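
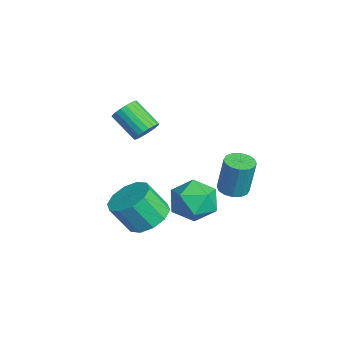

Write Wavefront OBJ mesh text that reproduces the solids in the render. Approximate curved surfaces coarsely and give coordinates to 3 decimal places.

v 0.001 0.797 -3.663
v 0.469 1.264 -3.772
v 0.647 1.489 -2.046
v 0.179 1.023 -1.937
v 0.169 1.438 -3.764
v 0.348 1.663 -2.038
v -0.176 1.44 -3.729
v 0.003 1.666 -2.002
v -0.474 1.27 -3.676
v -0.295 1.495 -1.949
v -0.644 0.974 -3.619
v -0.466 1.199 -1.893
v -0.642 0.63 -3.575
v -0.463 0.855 -1.848
v -0.467 0.331 -3.554
v -0.289 0.556 -1.828
v -0.168 0.157 -3.562
v 0.011 0.382 -1.836
v 0.177 0.154 -3.598
v 0.356 0.38 -1.871
v 0.475 0.325 -3.651
v 0.654 0.55 -1.924
v 0.646 0.621 -3.707
v 0.824 0.846 -1.981
v 0.643 0.965 -3.752
v 0.822 1.19 -2.025
v -2.214 -2.314 -1.239
v -1.71 -2.556 -0.908
v -2.662 -3.309 -0.01
v -3.166 -3.066 -0.341
v -1.762 -2.329 -0.772
v -2.714 -3.082 0.126
v -1.892 -2.098 -0.717
v -2.844 -2.851 0.181
v -2.078 -1.905 -0.752
v -3.03 -2.658 0.146
v -2.287 -1.783 -0.871
v -3.239 -2.535 0.027
v -2.484 -1.752 -1.054
v -3.436 -2.505 -0.156
v -2.634 -1.818 -1.269
v -3.586 -2.571 -0.371
v -2.711 -1.97 -1.479
v -3.663 -2.723 -0.58
v -2.703 -2.182 -1.647
v -3.655 -2.935 -0.749
v -2.61 -2.416 -1.744
v -3.562 -3.169 -0.846
v -2.448 -2.632 -1.755
v -3.4 -3.385 -0.857
v -2.246 -2.794 -1.676
v -3.198 -3.547 -0.778
v -2.039 -2.872 -1.521
v -2.991 -3.625 -0.623
v -1.861 -2.854 -1.318
v -2.814 -3.607 -0.42
v -1.745 -2.742 -1.101
v -2.697 -3.495 -0.203
v 2.092 -3.085 -3.377
v 2.901 -3.59 -3.603
v 2.757 -4.38 -2.348
v 1.948 -3.875 -2.123
v 3.067 -3.106 -3.279
v 2.923 -3.896 -2.024
v 2.86 -2.614 -2.992
v 2.716 -3.404 -1.738
v 2.36 -2.301 -2.853
v 2.216 -3.092 -1.598
v 1.758 -2.289 -2.914
v 1.614 -3.079 -1.659
v 1.283 -2.58 -3.152
v 1.139 -3.37 -1.897
v 1.117 -3.064 -3.476
v 0.973 -3.854 -2.221
v 1.324 -3.556 -3.762
v 1.18 -4.346 -2.508
v 1.824 -3.868 -3.902
v 1.68 -4.659 -2.647
v 2.426 -3.881 -3.841
v 2.282 -4.671 -2.586
v 0.253 -0.325 -4.351
v 1.294 -0.183 -3.978
v 0.086 -1.797 -3.322
v 1.127 -1.655 -2.949
v 0.327 -0.937 -2.656
v 0.43 -0.027 -3.291
v 0.95 -1.953 -4.009
v 1.053 -1.043 -4.644
v 1.725 -1.189 -3.767
v 1.339 -0.561 -2.93
v 0.041 -1.419 -4.37
v -0.345 -0.791 -3.533
f 2 1 5
f 2 5 3
f 3 5 6
f 3 6 4
f 5 1 7
f 5 7 6
f 6 7 8
f 6 8 4
f 7 1 9
f 7 9 8
f 8 9 10
f 8 10 4
f 9 1 11
f 9 11 10
f 10 11 12
f 10 12 4
f 11 1 13
f 11 13 12
f 12 13 14
f 12 14 4
f 13 1 15
f 13 15 14
f 14 15 16
f 14 16 4
f 15 1 17
f 15 17 16
f 16 17 18
f 16 18 4
f 17 1 19
f 17 19 18
f 18 19 20
f 18 20 4
f 19 1 21
f 19 21 20
f 20 21 22
f 20 22 4
f 21 1 23
f 21 23 22
f 22 23 24
f 22 24 4
f 23 1 25
f 23 25 24
f 24 25 26
f 24 26 4
f 25 1 2
f 25 2 26
f 26 2 3
f 26 3 4
f 28 27 31
f 28 31 29
f 29 31 32
f 29 32 30
f 31 27 33
f 31 33 32
f 32 33 34
f 32 34 30
f 33 27 35
f 33 35 34
f 34 35 36
f 34 36 30
f 35 27 37
f 35 37 36
f 36 37 38
f 36 38 30
f 37 27 39
f 37 39 38
f 38 39 40
f 38 40 30
f 39 27 41
f 39 41 40
f 40 41 42
f 40 42 30
f 41 27 43
f 41 43 42
f 42 43 44
f 42 44 30
f 43 27 45
f 43 45 44
f 44 45 46
f 44 46 30
f 45 27 47
f 45 47 46
f 46 47 48
f 46 48 30
f 47 27 49
f 47 49 48
f 48 49 50
f 48 50 30
f 49 27 51
f 49 51 50
f 50 51 52
f 50 52 30
f 51 27 53
f 51 53 52
f 52 53 54
f 52 54 30
f 53 27 55
f 53 55 54
f 54 55 56
f 54 56 30
f 55 27 57
f 55 57 56
f 56 57 58
f 56 58 30
f 57 27 28
f 57 28 58
f 58 28 29
f 58 29 30
f 60 59 63
f 60 63 61
f 61 63 64
f 61 64 62
f 63 59 65
f 63 65 64
f 64 65 66
f 64 66 62
f 65 59 67
f 65 67 66
f 66 67 68
f 66 68 62
f 67 59 69
f 67 69 68
f 68 69 70
f 68 70 62
f 69 59 71
f 69 71 70
f 70 71 72
f 70 72 62
f 71 59 73
f 71 73 72
f 72 73 74
f 72 74 62
f 73 59 75
f 73 75 74
f 74 75 76
f 74 76 62
f 75 59 77
f 75 77 76
f 76 77 78
f 76 78 62
f 77 59 79
f 77 79 78
f 78 79 80
f 78 80 62
f 79 59 60
f 79 60 80
f 80 60 61
f 80 61 62
f 81 92 86
f 81 86 82
f 81 82 88
f 81 88 91
f 81 91 92
f 82 86 90
f 86 92 85
f 92 91 83
f 91 88 87
f 88 82 89
f 84 90 85
f 84 85 83
f 84 83 87
f 84 87 89
f 84 89 90
f 85 90 86
f 83 85 92
f 87 83 91
f 89 87 88
f 90 89 82



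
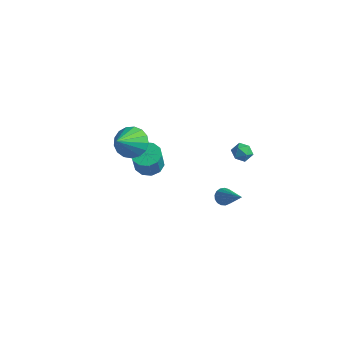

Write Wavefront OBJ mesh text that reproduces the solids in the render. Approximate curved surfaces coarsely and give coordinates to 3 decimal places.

v 2.376 1.081 -1.094
v 2.668 0.863 -1.532
v 4.004 0.519 0.274
v 2.75 1.123 -1.522
v 2.746 1.373 -1.414
v 2.657 1.557 -1.233
v 2.504 1.632 -1.02
v 2.321 1.58 -0.824
v 2.151 1.414 -0.69
v 2.033 1.172 -0.648
v 1.993 0.909 -0.708
v 2.04 0.686 -0.857
v 2.165 0.553 -1.06
v 2.338 0.541 -1.271
v 2.519 0.653 -1.441
v 3.352 0.912 3.755
v 3.833 1.26 3.998
v 3.867 0.04 3.982
v 4.348 0.388 4.225
v 3.782 0.368 4.527
v 3.464 0.907 4.387
v 4.236 0.393 3.593
v 3.918 0.932 3.453
v 4.379 0.939 3.898
v 4.099 0.923 4.475
v 3.601 0.377 3.505
v 3.321 0.361 4.082
v -2.181 -1.316 2.778
v -1.324 -1.597 2.281
v -1.919 -2.824 4.082
v -1.164 -1.277 2.62
v -1.237 -0.965 2.995
v -1.526 -0.734 3.32
v -1.966 -0.636 3.521
v -2.454 -0.694 3.553
v -2.88 -0.895 3.406
v -3.146 -1.192 3.116
v -3.191 -1.517 2.749
v -3.004 -1.797 2.388
v -2.629 -1.966 2.117
v -2.151 -1.987 1.997
v -1.68 -1.853 2.056
v -3.916 2.24 -2.698
v -3.144 2.683 -2.682
v -2.831 2.082 -1.166
v -3.604 1.64 -1.182
v -3.532 3.011 -2.472
v -3.22 2.41 -0.956
v -4.067 3.045 -2.348
v -3.754 2.444 -0.832
v -4.544 2.771 -2.358
v -4.232 2.171 -0.842
v -4.782 2.295 -2.497
v -4.469 1.694 -0.982
v -4.689 1.798 -2.714
v -4.376 1.197 -1.198
v -4.3 1.47 -2.924
v -3.988 0.869 -1.408
v -3.766 1.436 -3.048
v -3.453 0.835 -1.532
v -3.288 1.709 -3.038
v -2.976 1.109 -1.522
v -3.051 2.186 -2.898
v -2.738 1.585 -1.383
f 2 1 4
f 2 4 3
f 4 1 5
f 4 5 3
f 5 1 6
f 5 6 3
f 6 1 7
f 6 7 3
f 7 1 8
f 7 8 3
f 8 1 9
f 8 9 3
f 9 1 10
f 9 10 3
f 10 1 11
f 10 11 3
f 11 1 12
f 11 12 3
f 12 1 13
f 12 13 3
f 13 1 14
f 13 14 3
f 14 1 15
f 14 15 3
f 15 1 2
f 15 2 3
f 16 27 21
f 16 21 17
f 16 17 23
f 16 23 26
f 16 26 27
f 17 21 25
f 21 27 20
f 27 26 18
f 26 23 22
f 23 17 24
f 19 25 20
f 19 20 18
f 19 18 22
f 19 22 24
f 19 24 25
f 20 25 21
f 18 20 27
f 22 18 26
f 24 22 23
f 25 24 17
f 29 28 31
f 29 31 30
f 31 28 32
f 31 32 30
f 32 28 33
f 32 33 30
f 33 28 34
f 33 34 30
f 34 28 35
f 34 35 30
f 35 28 36
f 35 36 30
f 36 28 37
f 36 37 30
f 37 28 38
f 37 38 30
f 38 28 39
f 38 39 30
f 39 28 40
f 39 40 30
f 40 28 41
f 40 41 30
f 41 28 42
f 41 42 30
f 42 28 29
f 42 29 30
f 44 43 47
f 44 47 45
f 45 47 48
f 45 48 46
f 47 43 49
f 47 49 48
f 48 49 50
f 48 50 46
f 49 43 51
f 49 51 50
f 50 51 52
f 50 52 46
f 51 43 53
f 51 53 52
f 52 53 54
f 52 54 46
f 53 43 55
f 53 55 54
f 54 55 56
f 54 56 46
f 55 43 57
f 55 57 56
f 56 57 58
f 56 58 46
f 57 43 59
f 57 59 58
f 58 59 60
f 58 60 46
f 59 43 61
f 59 61 60
f 60 61 62
f 60 62 46
f 61 43 63
f 61 63 62
f 62 63 64
f 62 64 46
f 63 43 44
f 63 44 64
f 64 44 45
f 64 45 46



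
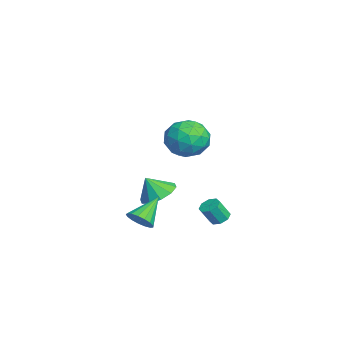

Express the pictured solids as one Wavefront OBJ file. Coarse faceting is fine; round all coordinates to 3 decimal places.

v 2.816 1.361 2.396
v 3.819 0.82 2.734
v 1.841 0.4 3.746
v 2.844 -0.141 4.084
v 2.699 1.021 4.284
v 3.302 1.615 3.45
v 2.358 -0.395 3.03
v 2.961 0.199 2.196
v 3.535 -0.265 3.126
v 3.746 0.61 3.902
v 1.914 0.61 2.578
v 2.125 1.485 3.354
v 3.403 1.175 2.447
v 2.257 0.045 4.033
v 2.172 0.728 4.151
v 2.761 0.41 4.35
v 3.099 1.642 2.867
v 3.688 1.324 3.066
v 3.03 1.443 3.977
v 1.972 -0.104 3.414
v 2.561 -0.422 3.613
v 2.899 0.81 2.13
v 3.488 0.492 2.329
v 2.63 -0.223 2.503
v 3.826 0.219 2.876
v 3.253 -0.346 3.669
v 2.967 -0.495 3.05
v 3.322 -0.146 2.559
v 3.949 0.733 3.332
v 3.376 0.169 4.125
v 3.292 0.852 4.243
v 3.646 1.201 3.752
v 3.783 0.095 3.562
v 2.284 1.051 2.355
v 1.711 0.487 3.148
v 2.014 0.019 2.728
v 2.368 0.368 2.237
v 2.407 1.566 2.811
v 1.834 1.001 3.604
v 2.338 1.366 3.921
v 2.693 1.715 3.43
v 1.877 1.125 2.918
v 2.625 2.218 -2.258
v 2.968 1.85 -2.526
v 3.139 1.314 -1.57
v 2.795 1.682 -1.302
v 3.183 2.196 -2.37
v 3.354 1.66 -1.414
v 3.071 2.555 -2.149
v 3.242 2.019 -1.192
v 2.698 2.717 -1.992
v 2.868 2.18 -1.035
v 2.281 2.586 -1.99
v 2.452 2.05 -1.034
v 2.066 2.24 -2.146
v 2.237 1.704 -1.19
v 2.178 1.881 -2.368
v 2.349 1.345 -1.411
v 2.552 1.72 -2.525
v 2.722 1.183 -1.568
v -1.732 -0.485 -2.711
v -0.933 0.11 -2.319
v -1.788 -1.135 -1.609
v -1.503 0.41 -2.17
v -2.161 0.369 -2.229
v -2.654 0.001 -2.471
v -2.796 -0.552 -2.805
v -2.53 -1.08 -3.102
v -1.96 -1.38 -3.251
v -1.303 -1.338 -3.193
v -0.809 -0.971 -2.95
v -0.668 -0.418 -2.617
v 0.988 -1.564 -3.186
v 1.262 -1.965 -2.563
v -0.048 -0.576 -2.094
v 1.503 -1.675 -2.597
v 1.625 -1.36 -2.766
v 1.602 -1.091 -3.031
v 1.437 -0.931 -3.332
v 1.17 -0.915 -3.599
v 0.861 -1.048 -3.772
v 0.581 -1.3 -3.81
v 0.394 -1.611 -3.706
v 0.343 -1.912 -3.482
v 0.44 -2.133 -3.191
v 0.662 -2.223 -2.899
v 0.959 -2.163 -2.672
f 1 38 17
f 38 12 41
f 17 41 6
f 38 41 17
f 1 17 13
f 17 6 18
f 13 18 2
f 17 18 13
f 1 13 22
f 13 2 23
f 22 23 8
f 13 23 22
f 1 22 34
f 22 8 37
f 34 37 11
f 22 37 34
f 1 34 38
f 34 11 42
f 38 42 12
f 34 42 38
f 2 18 29
f 18 6 32
f 29 32 10
f 18 32 29
f 6 41 19
f 41 12 40
f 19 40 5
f 41 40 19
f 12 42 39
f 42 11 35
f 39 35 3
f 42 35 39
f 11 37 36
f 37 8 24
f 36 24 7
f 37 24 36
f 8 23 28
f 23 2 25
f 28 25 9
f 23 25 28
f 4 30 16
f 30 10 31
f 16 31 5
f 30 31 16
f 4 16 14
f 16 5 15
f 14 15 3
f 16 15 14
f 4 14 21
f 14 3 20
f 21 20 7
f 14 20 21
f 4 21 26
f 21 7 27
f 26 27 9
f 21 27 26
f 4 26 30
f 26 9 33
f 30 33 10
f 26 33 30
f 5 31 19
f 31 10 32
f 19 32 6
f 31 32 19
f 3 15 39
f 15 5 40
f 39 40 12
f 15 40 39
f 7 20 36
f 20 3 35
f 36 35 11
f 20 35 36
f 9 27 28
f 27 7 24
f 28 24 8
f 27 24 28
f 10 33 29
f 33 9 25
f 29 25 2
f 33 25 29
f 44 43 47
f 44 47 45
f 45 47 48
f 45 48 46
f 47 43 49
f 47 49 48
f 48 49 50
f 48 50 46
f 49 43 51
f 49 51 50
f 50 51 52
f 50 52 46
f 51 43 53
f 51 53 52
f 52 53 54
f 52 54 46
f 53 43 55
f 53 55 54
f 54 55 56
f 54 56 46
f 55 43 57
f 55 57 56
f 56 57 58
f 56 58 46
f 57 43 59
f 57 59 58
f 58 59 60
f 58 60 46
f 59 43 44
f 59 44 60
f 60 44 45
f 60 45 46
f 62 61 64
f 62 64 63
f 64 61 65
f 64 65 63
f 65 61 66
f 65 66 63
f 66 61 67
f 66 67 63
f 67 61 68
f 67 68 63
f 68 61 69
f 68 69 63
f 69 61 70
f 69 70 63
f 70 61 71
f 70 71 63
f 71 61 72
f 71 72 63
f 72 61 62
f 72 62 63
f 74 73 76
f 74 76 75
f 76 73 77
f 76 77 75
f 77 73 78
f 77 78 75
f 78 73 79
f 78 79 75
f 79 73 80
f 79 80 75
f 80 73 81
f 80 81 75
f 81 73 82
f 81 82 75
f 82 73 83
f 82 83 75
f 83 73 84
f 83 84 75
f 84 73 85
f 84 85 75
f 85 73 86
f 85 86 75
f 86 73 87
f 86 87 75
f 87 73 74
f 87 74 75



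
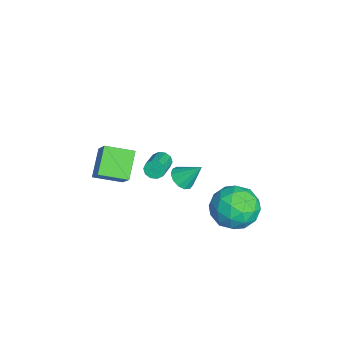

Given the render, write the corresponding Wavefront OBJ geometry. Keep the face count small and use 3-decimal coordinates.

v -2.122 -0.622 -1.838
v -1.509 -0.55 -2.041
v -1.898 0.222 -0.862
v -1.706 -0.296 -2.216
v -2.035 -0.145 -2.271
v -2.392 -0.146 -2.188
v -2.663 -0.298 -1.994
v -2.763 -0.553 -1.751
v -2.658 -0.83 -1.535
v -2.384 -1.041 -1.416
v -2.027 -1.119 -1.43
v -1.699 -1.04 -1.574
v -1.506 -0.827 -1.802
v 0.284 -4.552 0.792
v -0.805 -4.243 1.699
v 0.365 -3.269 0.452
v -0.723 -2.959 1.359
v 1.363 -4.301 2.001
v 0.275 -3.991 2.908
v 1.445 -3.017 1.661
v 0.356 -2.708 2.568
v -4.456 -1.427 -2.795
v -4.22 -1.312 -3.233
v -2.948 -1.678 -2.642
v -3.184 -1.793 -2.205
v -4.228 -1.052 -3.055
v -2.955 -1.418 -2.464
v -4.323 -0.935 -2.778
v -3.05 -1.301 -2.187
v -4.469 -1.006 -2.508
v -3.196 -1.372 -1.917
v -4.61 -1.238 -2.347
v -3.337 -1.604 -1.757
v -4.692 -1.542 -2.358
v -3.42 -1.908 -1.767
v -4.685 -1.802 -2.536
v -3.412 -2.168 -1.945
v -4.59 -1.919 -2.813
v -3.317 -2.285 -2.222
v -4.444 -1.848 -3.083
v -3.171 -2.214 -2.492
v -4.303 -1.616 -3.243
v -3.03 -1.982 -2.653
v -1.734 2.346 -2.702
v -1.11 2.274 -3.735
v -0.61 0.946 -1.925
v 0.014 0.874 -2.958
v 0.108 1.858 -2.262
v -0.586 2.724 -2.742
v -1.134 0.496 -2.918
v -1.828 1.362 -3.398
v -0.739 1.131 -3.868
v 0.029 1.972 -3.463
v -1.749 1.248 -2.197
v -0.981 2.089 -1.792
v -1.521 2.433 -3.287
v -0.199 0.787 -2.373
v -0.144 1.366 -1.964
v 0.223 1.323 -2.571
v -1.213 2.697 -2.703
v -0.846 2.655 -3.311
v -0.13 2.41 -2.444
v -0.874 0.565 -2.349
v -0.507 0.523 -2.957
v -1.943 1.897 -3.089
v -1.576 1.854 -3.696
v -1.59 0.81 -3.216
v -0.935 1.719 -3.972
v -0.275 0.896 -3.515
v -0.949 0.674 -3.492
v -1.358 1.182 -3.774
v -0.484 2.213 -3.734
v 0.177 1.39 -3.277
v 0.232 1.969 -2.868
v -0.177 2.478 -3.15
v -0.266 1.541 -3.812
v -1.897 1.83 -2.383
v -1.236 1.007 -1.926
v -1.543 0.742 -2.51
v -1.952 1.251 -2.792
v -1.445 2.324 -2.145
v -0.785 1.501 -1.688
v -0.362 2.038 -1.886
v -0.771 2.546 -2.168
v -1.454 1.679 -1.848
f 2 1 4
f 2 4 3
f 4 1 5
f 4 5 3
f 5 1 6
f 5 6 3
f 6 1 7
f 6 7 3
f 7 1 8
f 7 8 3
f 8 1 9
f 8 9 3
f 9 1 10
f 9 10 3
f 10 1 11
f 10 11 3
f 11 1 12
f 11 12 3
f 12 1 13
f 12 13 3
f 13 1 2
f 13 2 3
f 15 17 14
f 18 15 14
f 14 17 16
f 16 18 14
f 15 21 17
f 19 15 18
f 19 21 15
f 17 21 16
f 20 18 16
f 16 21 20
f 20 19 18
f 21 19 20
f 23 22 26
f 23 26 24
f 24 26 27
f 24 27 25
f 26 22 28
f 26 28 27
f 27 28 29
f 27 29 25
f 28 22 30
f 28 30 29
f 29 30 31
f 29 31 25
f 30 22 32
f 30 32 31
f 31 32 33
f 31 33 25
f 32 22 34
f 32 34 33
f 33 34 35
f 33 35 25
f 34 22 36
f 34 36 35
f 35 36 37
f 35 37 25
f 36 22 38
f 36 38 37
f 37 38 39
f 37 39 25
f 38 22 40
f 38 40 39
f 39 40 41
f 39 41 25
f 40 22 42
f 40 42 41
f 41 42 43
f 41 43 25
f 42 22 23
f 42 23 43
f 43 23 24
f 43 24 25
f 44 81 60
f 81 55 84
f 60 84 49
f 81 84 60
f 44 60 56
f 60 49 61
f 56 61 45
f 60 61 56
f 44 56 65
f 56 45 66
f 65 66 51
f 56 66 65
f 44 65 77
f 65 51 80
f 77 80 54
f 65 80 77
f 44 77 81
f 77 54 85
f 81 85 55
f 77 85 81
f 45 61 72
f 61 49 75
f 72 75 53
f 61 75 72
f 49 84 62
f 84 55 83
f 62 83 48
f 84 83 62
f 55 85 82
f 85 54 78
f 82 78 46
f 85 78 82
f 54 80 79
f 80 51 67
f 79 67 50
f 80 67 79
f 51 66 71
f 66 45 68
f 71 68 52
f 66 68 71
f 47 73 59
f 73 53 74
f 59 74 48
f 73 74 59
f 47 59 57
f 59 48 58
f 57 58 46
f 59 58 57
f 47 57 64
f 57 46 63
f 64 63 50
f 57 63 64
f 47 64 69
f 64 50 70
f 69 70 52
f 64 70 69
f 47 69 73
f 69 52 76
f 73 76 53
f 69 76 73
f 48 74 62
f 74 53 75
f 62 75 49
f 74 75 62
f 46 58 82
f 58 48 83
f 82 83 55
f 58 83 82
f 50 63 79
f 63 46 78
f 79 78 54
f 63 78 79
f 52 70 71
f 70 50 67
f 71 67 51
f 70 67 71
f 53 76 72
f 76 52 68
f 72 68 45
f 76 68 72



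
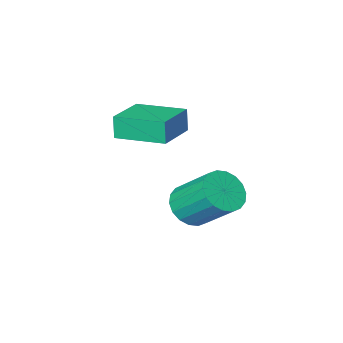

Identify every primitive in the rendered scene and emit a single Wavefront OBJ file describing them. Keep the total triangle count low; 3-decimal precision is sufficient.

v 0.595 1.715 -0.948
v 1.256 1.342 -0.329
v 0.747 2.792 1.088
v 0.085 3.165 0.468
v 1.487 1.639 -0.55
v 0.978 3.089 0.867
v 1.541 1.952 -0.85
v 1.031 3.401 0.567
v 1.407 2.217 -1.17
v 0.898 3.666 0.247
v 1.113 2.383 -1.445
v 0.603 3.832 -0.028
v 0.715 2.416 -1.622
v 0.206 3.866 -0.205
v 0.294 2.311 -1.666
v -0.215 3.761 -0.249
v -0.067 2.088 -1.568
v -0.576 3.538 -0.151
v -0.298 1.791 -1.347
v -0.807 3.241 0.07
v -0.351 1.479 -1.047
v -0.861 2.928 0.37
v -0.218 1.214 -0.727
v -0.727 2.663 0.69
v 0.077 1.048 -0.452
v -0.433 2.497 0.965
v 0.474 1.014 -0.275
v -0.035 2.464 1.142
v 0.895 1.119 -0.231
v 0.386 2.569 1.186
v 0.561 -2.152 1.458
v 0.492 -2.323 2.492
v -0.591 -0.385 1.674
v -0.66 -0.557 2.708
v 2.16 -1.143 1.732
v 2.091 -1.315 2.766
v 1.008 0.623 1.948
v 0.939 0.452 2.982
f 2 1 5
f 2 5 3
f 3 5 6
f 3 6 4
f 5 1 7
f 5 7 6
f 6 7 8
f 6 8 4
f 7 1 9
f 7 9 8
f 8 9 10
f 8 10 4
f 9 1 11
f 9 11 10
f 10 11 12
f 10 12 4
f 11 1 13
f 11 13 12
f 12 13 14
f 12 14 4
f 13 1 15
f 13 15 14
f 14 15 16
f 14 16 4
f 15 1 17
f 15 17 16
f 16 17 18
f 16 18 4
f 17 1 19
f 17 19 18
f 18 19 20
f 18 20 4
f 19 1 21
f 19 21 20
f 20 21 22
f 20 22 4
f 21 1 23
f 21 23 22
f 22 23 24
f 22 24 4
f 23 1 25
f 23 25 24
f 24 25 26
f 24 26 4
f 25 1 27
f 25 27 26
f 26 27 28
f 26 28 4
f 27 1 29
f 27 29 28
f 28 29 30
f 28 30 4
f 29 1 2
f 29 2 30
f 30 2 3
f 30 3 4
f 32 34 31
f 35 32 31
f 31 34 33
f 33 35 31
f 32 38 34
f 36 32 35
f 36 38 32
f 34 38 33
f 37 35 33
f 33 38 37
f 37 36 35
f 38 36 37



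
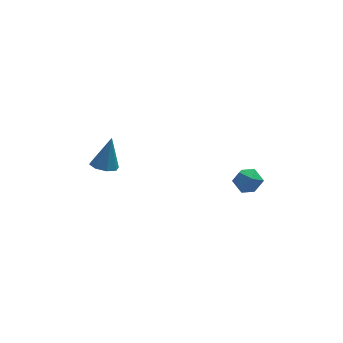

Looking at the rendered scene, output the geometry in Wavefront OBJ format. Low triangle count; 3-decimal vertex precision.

v 1.029 -2.805 2.531
v 1.568 -2.59 2.131
v 1.732 -3.49 3.109
v 2.271 -3.275 2.709
v 1.974 -2.831 3.168
v 1.539 -2.407 2.811
v 1.761 -3.673 2.429
v 1.326 -3.249 2.072
v 2.02 -3.126 2.068
v 2.151 -2.606 2.525
v 1.149 -3.474 2.715
v 1.28 -2.954 3.172
v -4.119 -1.245 3.221
v -3.505 -1.305 3.049
v -3.681 -0.835 4.639
v -3.678 -0.853 2.972
v -4.109 -0.631 3.04
v -4.546 -0.768 3.215
v -4.732 -1.185 3.393
v -4.56 -1.636 3.47
v -4.129 -1.859 3.401
v -3.692 -1.722 3.227
f 1 12 6
f 1 6 2
f 1 2 8
f 1 8 11
f 1 11 12
f 2 6 10
f 6 12 5
f 12 11 3
f 11 8 7
f 8 2 9
f 4 10 5
f 4 5 3
f 4 3 7
f 4 7 9
f 4 9 10
f 5 10 6
f 3 5 12
f 7 3 11
f 9 7 8
f 10 9 2
f 14 13 16
f 14 16 15
f 16 13 17
f 16 17 15
f 17 13 18
f 17 18 15
f 18 13 19
f 18 19 15
f 19 13 20
f 19 20 15
f 20 13 21
f 20 21 15
f 21 13 22
f 21 22 15
f 22 13 14
f 22 14 15



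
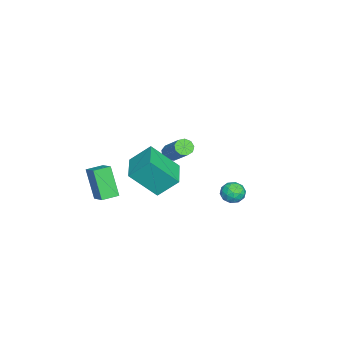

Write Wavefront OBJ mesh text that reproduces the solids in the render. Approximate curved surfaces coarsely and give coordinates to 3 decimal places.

v 0.3 -3.156 -0.882
v 0.118 -2.076 0.172
v -0.086 -1.754 -2.384
v -0.268 -0.675 -1.33
v 1.988 -2.785 -0.97
v 1.806 -1.706 0.084
v 1.602 -1.384 -2.472
v 1.42 -0.304 -1.418
v -4.548 -2.112 -3.199
v -4.107 -2.214 -3.529
v -2.872 -1.21 -2.19
v -3.312 -1.108 -1.861
v -4.27 -1.882 -3.628
v -3.035 -0.878 -2.289
v -4.563 -1.657 -3.526
v -3.328 -0.653 -2.187
v -4.849 -1.645 -3.271
v -3.614 -0.641 -1.932
v -4.994 -1.852 -2.983
v -3.759 -0.848 -1.644
v -4.93 -2.18 -2.796
v -3.695 -1.176 -1.457
v -4.687 -2.476 -2.798
v -3.452 -1.472 -1.459
v -4.379 -2.602 -2.987
v -3.144 -1.598 -1.648
v -4.15 -2.499 -3.276
v -2.915 -1.495 -1.937
v 2.878 -4.325 -2.302
v 2.282 -4.903 -0.615
v 2.263 -3.601 -2.271
v 1.667 -4.179 -0.585
v 3.613 -3.721 -1.835
v 3.017 -4.299 -0.149
v 2.998 -2.997 -1.805
v 2.402 -3.575 -0.118
v 0.942 2.753 -2.578
v 1.579 2.561 -2.38
v 0.501 2.179 -1.72
v 1.138 1.987 -1.522
v 0.94 2.649 -1.46
v 1.213 3.004 -1.99
v 0.867 1.736 -2.11
v 1.14 2.091 -2.64
v 1.532 1.932 -2.09
v 1.578 2.497 -1.689
v 0.502 2.243 -2.411
v 0.548 2.808 -2.01
v 1.299 2.708 -2.554
v 0.781 2.032 -1.546
v 0.665 2.422 -1.51
v 1.039 2.309 -1.393
v 1.084 2.968 -2.326
v 1.458 2.855 -2.209
v 1.083 2.907 -1.668
v 0.622 1.885 -1.891
v 0.996 1.772 -1.774
v 1.041 2.431 -2.707
v 1.415 2.318 -2.59
v 0.997 1.833 -2.432
v 1.646 2.225 -2.267
v 1.387 1.887 -1.763
v 1.228 1.74 -2.109
v 1.388 1.949 -2.42
v 1.673 2.557 -2.032
v 1.414 2.219 -1.527
v 1.297 2.609 -1.491
v 1.458 2.817 -1.803
v 1.645 2.187 -1.861
v 0.666 2.521 -2.573
v 0.407 2.183 -2.068
v 0.622 1.923 -2.297
v 0.783 2.131 -2.609
v 0.693 2.853 -2.337
v 0.434 2.515 -1.833
v 0.692 2.791 -1.68
v 0.852 3 -1.991
v 0.435 2.553 -2.239
f 2 4 1
f 5 2 1
f 1 4 3
f 3 5 1
f 2 8 4
f 6 2 5
f 6 8 2
f 4 8 3
f 7 5 3
f 3 8 7
f 7 6 5
f 8 6 7
f 10 9 13
f 10 13 11
f 11 13 14
f 11 14 12
f 13 9 15
f 13 15 14
f 14 15 16
f 14 16 12
f 15 9 17
f 15 17 16
f 16 17 18
f 16 18 12
f 17 9 19
f 17 19 18
f 18 19 20
f 18 20 12
f 19 9 21
f 19 21 20
f 20 21 22
f 20 22 12
f 21 9 23
f 21 23 22
f 22 23 24
f 22 24 12
f 23 9 25
f 23 25 24
f 24 25 26
f 24 26 12
f 25 9 27
f 25 27 26
f 26 27 28
f 26 28 12
f 27 9 10
f 27 10 28
f 28 10 11
f 28 11 12
f 30 32 29
f 33 30 29
f 29 32 31
f 31 33 29
f 30 36 32
f 34 30 33
f 34 36 30
f 32 36 31
f 35 33 31
f 31 36 35
f 35 34 33
f 36 34 35
f 37 74 53
f 74 48 77
f 53 77 42
f 74 77 53
f 37 53 49
f 53 42 54
f 49 54 38
f 53 54 49
f 37 49 58
f 49 38 59
f 58 59 44
f 49 59 58
f 37 58 70
f 58 44 73
f 70 73 47
f 58 73 70
f 37 70 74
f 70 47 78
f 74 78 48
f 70 78 74
f 38 54 65
f 54 42 68
f 65 68 46
f 54 68 65
f 42 77 55
f 77 48 76
f 55 76 41
f 77 76 55
f 48 78 75
f 78 47 71
f 75 71 39
f 78 71 75
f 47 73 72
f 73 44 60
f 72 60 43
f 73 60 72
f 44 59 64
f 59 38 61
f 64 61 45
f 59 61 64
f 40 66 52
f 66 46 67
f 52 67 41
f 66 67 52
f 40 52 50
f 52 41 51
f 50 51 39
f 52 51 50
f 40 50 57
f 50 39 56
f 57 56 43
f 50 56 57
f 40 57 62
f 57 43 63
f 62 63 45
f 57 63 62
f 40 62 66
f 62 45 69
f 66 69 46
f 62 69 66
f 41 67 55
f 67 46 68
f 55 68 42
f 67 68 55
f 39 51 75
f 51 41 76
f 75 76 48
f 51 76 75
f 43 56 72
f 56 39 71
f 72 71 47
f 56 71 72
f 45 63 64
f 63 43 60
f 64 60 44
f 63 60 64
f 46 69 65
f 69 45 61
f 65 61 38
f 69 61 65



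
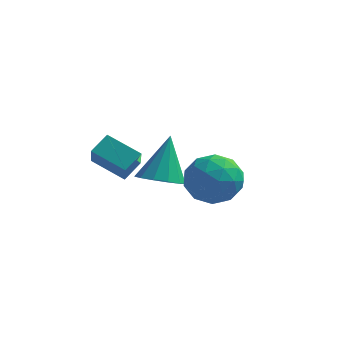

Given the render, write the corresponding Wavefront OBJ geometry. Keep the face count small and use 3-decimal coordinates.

v -0.065 -0.267 1.206
v 0.454 -0.771 2.148
v -1.794 -0.689 1.932
v -1.275 -1.193 2.874
v -1.218 -0.016 2.724
v -0.149 0.245 2.275
v -1.191 -1.705 1.805
v -0.122 -1.444 1.356
v -0.242 -1.66 2.519
v -0.259 -0.616 3.086
v -1.081 -0.844 0.994
v -1.098 0.2 1.561
v 0.346 -0.482 1.613
v -1.686 -0.978 2.467
v -1.653 -0.286 2.378
v -1.348 -0.583 2.932
v -0.008 0.115 1.688
v 0.297 -0.181 2.242
v -0.686 0.263 2.58
v -1.637 -1.279 1.838
v -1.332 -1.575 2.392
v 0.008 -0.877 1.148
v 0.313 -1.174 1.702
v -0.654 -1.723 1.5
v 0.242 -1.3 2.385
v -0.774 -1.549 2.812
v -0.724 -1.85 2.183
v -0.096 -1.696 1.92
v 0.233 -0.687 2.719
v -0.784 -0.935 3.145
v -0.75 -0.244 3.057
v -0.122 -0.09 2.793
v -0.176 -1.21 2.936
v -0.556 -0.525 0.935
v -1.573 -0.773 1.361
v -1.218 -1.37 1.287
v -0.59 -1.216 1.023
v -0.566 0.089 1.268
v -1.582 -0.16 1.695
v -1.244 0.236 2.16
v -0.616 0.39 1.897
v -1.164 -0.25 1.144
v -3.368 1.516 0.312
v -2.38 1.614 0.197
v -3.252 2.564 2.208
v -2.613 2.069 -0.04
v -3.086 2.349 -0.165
v -3.649 2.364 -0.139
v -4.122 2.11 0.03
v -4.356 1.667 0.289
v -4.277 1.177 0.555
v -3.909 0.794 0.743
v -3.369 0.641 0.795
v -2.829 0.765 0.693
v -2.46 1.128 0.47
v -4.442 -3.312 4.295
v -4.071 -2.603 4.807
v -4.758 -2.416 3.281
v -4.387 -1.706 3.793
v -3.113 -3.554 3.667
v -2.742 -2.844 4.179
v -3.429 -2.657 2.653
v -3.058 -1.948 3.165
f 1 38 17
f 38 12 41
f 17 41 6
f 38 41 17
f 1 17 13
f 17 6 18
f 13 18 2
f 17 18 13
f 1 13 22
f 13 2 23
f 22 23 8
f 13 23 22
f 1 22 34
f 22 8 37
f 34 37 11
f 22 37 34
f 1 34 38
f 34 11 42
f 38 42 12
f 34 42 38
f 2 18 29
f 18 6 32
f 29 32 10
f 18 32 29
f 6 41 19
f 41 12 40
f 19 40 5
f 41 40 19
f 12 42 39
f 42 11 35
f 39 35 3
f 42 35 39
f 11 37 36
f 37 8 24
f 36 24 7
f 37 24 36
f 8 23 28
f 23 2 25
f 28 25 9
f 23 25 28
f 4 30 16
f 30 10 31
f 16 31 5
f 30 31 16
f 4 16 14
f 16 5 15
f 14 15 3
f 16 15 14
f 4 14 21
f 14 3 20
f 21 20 7
f 14 20 21
f 4 21 26
f 21 7 27
f 26 27 9
f 21 27 26
f 4 26 30
f 26 9 33
f 30 33 10
f 26 33 30
f 5 31 19
f 31 10 32
f 19 32 6
f 31 32 19
f 3 15 39
f 15 5 40
f 39 40 12
f 15 40 39
f 7 20 36
f 20 3 35
f 36 35 11
f 20 35 36
f 9 27 28
f 27 7 24
f 28 24 8
f 27 24 28
f 10 33 29
f 33 9 25
f 29 25 2
f 33 25 29
f 44 43 46
f 44 46 45
f 46 43 47
f 46 47 45
f 47 43 48
f 47 48 45
f 48 43 49
f 48 49 45
f 49 43 50
f 49 50 45
f 50 43 51
f 50 51 45
f 51 43 52
f 51 52 45
f 52 43 53
f 52 53 45
f 53 43 54
f 53 54 45
f 54 43 55
f 54 55 45
f 55 43 44
f 55 44 45
f 57 59 56
f 60 57 56
f 56 59 58
f 58 60 56
f 57 63 59
f 61 57 60
f 61 63 57
f 59 63 58
f 62 60 58
f 58 63 62
f 62 61 60
f 63 61 62



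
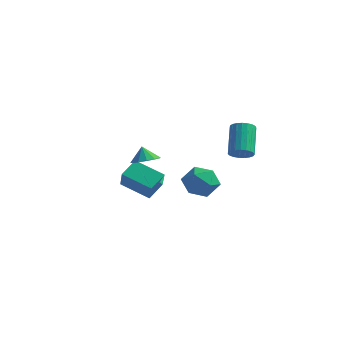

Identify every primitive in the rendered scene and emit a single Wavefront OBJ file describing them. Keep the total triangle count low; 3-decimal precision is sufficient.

v 2.449 -0.159 -2.109
v 3.422 -0.309 -1.462
v 1.558 -1.491 -1.078
v 2.531 -1.641 -0.431
v 1.915 -0.641 -0.344
v 2.465 0.182 -0.982
v 2.515 -1.982 -1.558
v 3.065 -1.159 -2.196
v 3.462 -1.436 -1.122
v 3.092 -0.607 -0.372
v 1.888 -1.193 -2.168
v 1.518 -0.364 -1.418
v -4.33 1.258 -3.116
v -4.205 2.467 -2.401
v -5.032 2.1 -4.416
v -4.907 3.309 -3.701
v -2.453 1.551 -3.939
v -2.328 2.76 -3.224
v -3.155 2.393 -5.239
v -3.03 3.602 -4.524
v -2.851 1.568 -1.738
v -2.273 2.262 -1.631
v -3.229 1.732 -0.762
v -2.701 2.461 -1.83
v -3.178 2.376 -2
v -3.55 2.035 -2.087
v -3.701 1.545 -2.063
v -3.582 1.063 -1.936
v -3.231 0.741 -1.746
v -2.759 0.682 -1.554
v -2.317 0.904 -1.42
v -2.044 1.337 -1.387
v -2.028 1.843 -1.466
v 3.82 1.191 0.453
v 4.282 1.72 0.192
v 3.583 3.059 1.665
v 3.12 2.529 1.927
v 4.024 1.771 0.024
v 3.325 3.109 1.497
v 3.731 1.721 -0.07
v 3.032 3.059 1.404
v 3.453 1.579 -0.073
v 2.754 2.917 1.4
v 3.239 1.371 0.014
v 2.539 2.709 1.488
v 3.125 1.131 0.178
v 2.425 2.469 1.652
v 3.131 0.901 0.389
v 2.431 2.24 1.863
v 3.256 0.722 0.611
v 2.557 2.06 2.085
v 3.479 0.624 0.806
v 2.779 1.962 2.28
v 3.761 0.624 0.94
v 3.061 1.962 2.414
v 4.052 0.721 0.99
v 3.353 2.06 2.464
v 4.304 0.901 0.947
v 3.605 2.239 2.42
v 4.472 1.13 0.818
v 3.773 2.468 2.292
v 4.527 1.37 0.627
v 3.828 2.708 2.1
v 4.46 1.579 0.405
v 3.761 2.917 1.879
f 1 12 6
f 1 6 2
f 1 2 8
f 1 8 11
f 1 11 12
f 2 6 10
f 6 12 5
f 12 11 3
f 11 8 7
f 8 2 9
f 4 10 5
f 4 5 3
f 4 3 7
f 4 7 9
f 4 9 10
f 5 10 6
f 3 5 12
f 7 3 11
f 9 7 8
f 10 9 2
f 14 16 13
f 17 14 13
f 13 16 15
f 15 17 13
f 14 20 16
f 18 14 17
f 18 20 14
f 16 20 15
f 19 17 15
f 15 20 19
f 19 18 17
f 20 18 19
f 22 21 24
f 22 24 23
f 24 21 25
f 24 25 23
f 25 21 26
f 25 26 23
f 26 21 27
f 26 27 23
f 27 21 28
f 27 28 23
f 28 21 29
f 28 29 23
f 29 21 30
f 29 30 23
f 30 21 31
f 30 31 23
f 31 21 32
f 31 32 23
f 32 21 33
f 32 33 23
f 33 21 22
f 33 22 23
f 35 34 38
f 35 38 36
f 36 38 39
f 36 39 37
f 38 34 40
f 38 40 39
f 39 40 41
f 39 41 37
f 40 34 42
f 40 42 41
f 41 42 43
f 41 43 37
f 42 34 44
f 42 44 43
f 43 44 45
f 43 45 37
f 44 34 46
f 44 46 45
f 45 46 47
f 45 47 37
f 46 34 48
f 46 48 47
f 47 48 49
f 47 49 37
f 48 34 50
f 48 50 49
f 49 50 51
f 49 51 37
f 50 34 52
f 50 52 51
f 51 52 53
f 51 53 37
f 52 34 54
f 52 54 53
f 53 54 55
f 53 55 37
f 54 34 56
f 54 56 55
f 55 56 57
f 55 57 37
f 56 34 58
f 56 58 57
f 57 58 59
f 57 59 37
f 58 34 60
f 58 60 59
f 59 60 61
f 59 61 37
f 60 34 62
f 60 62 61
f 61 62 63
f 61 63 37
f 62 34 64
f 62 64 63
f 63 64 65
f 63 65 37
f 64 34 35
f 64 35 65
f 65 35 36
f 65 36 37



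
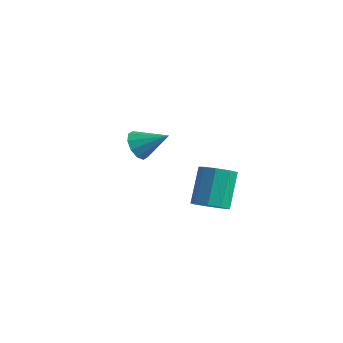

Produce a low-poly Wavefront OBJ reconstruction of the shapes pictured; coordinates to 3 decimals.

v -4.339 -1.508 0.062
v -3.831 -1.731 -0.528
v -3.121 -0.892 0.878
v -3.995 -1.27 -0.631
v -4.29 -0.899 -0.47
v -4.604 -0.761 -0.105
v -4.817 -0.908 0.323
v -4.847 -1.284 0.652
v -4.683 -1.745 0.756
v -4.388 -2.116 0.595
v -4.074 -2.255 0.23
v -3.862 -2.108 -0.199
v 1.333 -3.431 -0.401
v 2.103 -3.151 -0.362
v 1.657 -2.13 1.139
v 0.887 -2.409 1.101
v 1.792 -2.813 -0.684
v 1.346 -1.792 0.817
v 1.266 -2.764 -0.874
v 0.821 -1.743 0.628
v 0.772 -3.027 -0.842
v 0.326 -2.005 0.66
v 0.54 -3.479 -0.604
v 0.094 -2.457 0.898
v 0.679 -3.908 -0.27
v 0.233 -2.886 1.231
v 1.124 -4.114 0.002
v 0.678 -3.092 1.503
v 1.667 -4 0.086
v 1.221 -2.979 1.587
v 2.053 -3.62 -0.058
v 1.608 -2.599 1.443
f 2 1 4
f 2 4 3
f 4 1 5
f 4 5 3
f 5 1 6
f 5 6 3
f 6 1 7
f 6 7 3
f 7 1 8
f 7 8 3
f 8 1 9
f 8 9 3
f 9 1 10
f 9 10 3
f 10 1 11
f 10 11 3
f 11 1 12
f 11 12 3
f 12 1 2
f 12 2 3
f 14 13 17
f 14 17 15
f 15 17 18
f 15 18 16
f 17 13 19
f 17 19 18
f 18 19 20
f 18 20 16
f 19 13 21
f 19 21 20
f 20 21 22
f 20 22 16
f 21 13 23
f 21 23 22
f 22 23 24
f 22 24 16
f 23 13 25
f 23 25 24
f 24 25 26
f 24 26 16
f 25 13 27
f 25 27 26
f 26 27 28
f 26 28 16
f 27 13 29
f 27 29 28
f 28 29 30
f 28 30 16
f 29 13 31
f 29 31 30
f 30 31 32
f 30 32 16
f 31 13 14
f 31 14 32
f 32 14 15
f 32 15 16



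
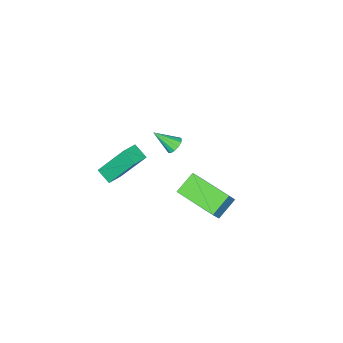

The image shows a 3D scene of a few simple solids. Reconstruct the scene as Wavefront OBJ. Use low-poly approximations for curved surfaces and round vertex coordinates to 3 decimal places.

v -0.241 1.935 0.01
v 0.336 2.068 0.842
v -0.326 4.105 -0.276
v 0.25 4.237 0.555
v 0.79 1.883 -0.695
v 1.366 2.015 0.136
v 0.704 4.052 -0.982
v 1.281 4.185 -0.15
v -3.646 -2.77 -3.344
v -3.219 -2.811 -3.672
v -3.054 -3.69 -2.456
v -3.157 -2.585 -3.479
v -3.25 -2.417 -3.243
v -3.469 -2.361 -3.039
v -3.744 -2.435 -2.932
v -3.988 -2.615 -2.956
v -4.124 -2.844 -3.104
v -4.107 -3.05 -3.327
v -3.945 -3.167 -3.557
v -3.687 -3.157 -3.718
v -3.416 -3.025 -3.761
v 2.309 -0.644 0.16
v 2.284 -1.39 0.606
v 1.694 0.438 1.938
v 1.669 -0.309 2.384
v 3.191 -0.531 0.396
v 3.166 -1.278 0.842
v 2.576 0.55 2.174
v 2.551 -0.196 2.62
f 2 4 1
f 5 2 1
f 1 4 3
f 3 5 1
f 2 8 4
f 6 2 5
f 6 8 2
f 4 8 3
f 7 5 3
f 3 8 7
f 7 6 5
f 8 6 7
f 10 9 12
f 10 12 11
f 12 9 13
f 12 13 11
f 13 9 14
f 13 14 11
f 14 9 15
f 14 15 11
f 15 9 16
f 15 16 11
f 16 9 17
f 16 17 11
f 17 9 18
f 17 18 11
f 18 9 19
f 18 19 11
f 19 9 20
f 19 20 11
f 20 9 21
f 20 21 11
f 21 9 10
f 21 10 11
f 23 25 22
f 26 23 22
f 22 25 24
f 24 26 22
f 23 29 25
f 27 23 26
f 27 29 23
f 25 29 24
f 28 26 24
f 24 29 28
f 28 27 26
f 29 27 28



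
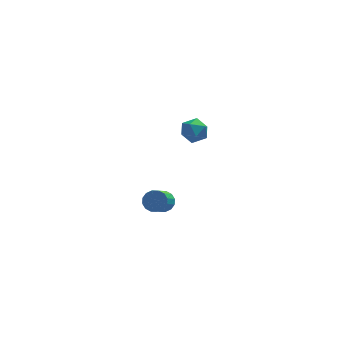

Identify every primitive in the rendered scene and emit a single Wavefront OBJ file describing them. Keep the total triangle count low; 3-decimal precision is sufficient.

v -1.858 -2.122 3.076
v -1.45 -1.977 3.415
v -1.854 -3.052 4.363
v -2.262 -3.198 4.024
v -1.673 -1.82 3.497
v -2.078 -2.896 4.445
v -1.946 -1.745 3.466
v -2.35 -2.82 4.415
v -2.195 -1.771 3.33
v -2.6 -2.846 4.279
v -2.354 -1.891 3.127
v -2.758 -2.966 4.076
v -2.38 -2.073 2.909
v -2.784 -3.148 3.858
v -2.266 -2.268 2.737
v -2.67 -3.343 3.685
v -2.042 -2.424 2.655
v -2.447 -3.5 3.603
v -1.77 -2.5 2.685
v -2.174 -3.575 3.634
v -1.52 -2.474 2.821
v -1.925 -3.549 3.77
v -1.362 -2.354 3.024
v -1.766 -3.429 3.973
v -1.336 -2.172 3.242
v -1.74 -3.247 4.191
v 0.151 3.443 4.189
v 0.612 3.358 3.636
v -0.612 2.722 3.664
v -0.151 2.637 3.111
v 0.008 2.359 3.762
v 0.48 2.805 4.087
v -0.48 3.275 3.213
v -0.008 3.721 3.538
v 0.223 3.254 3.033
v 0.524 2.688 3.372
v -0.524 3.392 3.928
v -0.223 2.826 4.267
f 2 1 5
f 2 5 3
f 3 5 6
f 3 6 4
f 5 1 7
f 5 7 6
f 6 7 8
f 6 8 4
f 7 1 9
f 7 9 8
f 8 9 10
f 8 10 4
f 9 1 11
f 9 11 10
f 10 11 12
f 10 12 4
f 11 1 13
f 11 13 12
f 12 13 14
f 12 14 4
f 13 1 15
f 13 15 14
f 14 15 16
f 14 16 4
f 15 1 17
f 15 17 16
f 16 17 18
f 16 18 4
f 17 1 19
f 17 19 18
f 18 19 20
f 18 20 4
f 19 1 21
f 19 21 20
f 20 21 22
f 20 22 4
f 21 1 23
f 21 23 22
f 22 23 24
f 22 24 4
f 23 1 25
f 23 25 24
f 24 25 26
f 24 26 4
f 25 1 2
f 25 2 26
f 26 2 3
f 26 3 4
f 27 38 32
f 27 32 28
f 27 28 34
f 27 34 37
f 27 37 38
f 28 32 36
f 32 38 31
f 38 37 29
f 37 34 33
f 34 28 35
f 30 36 31
f 30 31 29
f 30 29 33
f 30 33 35
f 30 35 36
f 31 36 32
f 29 31 38
f 33 29 37
f 35 33 34
f 36 35 28



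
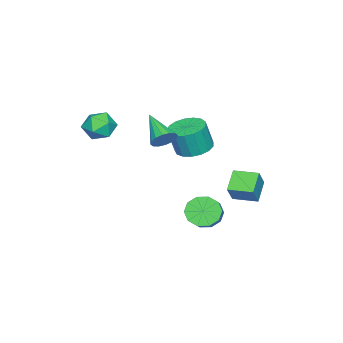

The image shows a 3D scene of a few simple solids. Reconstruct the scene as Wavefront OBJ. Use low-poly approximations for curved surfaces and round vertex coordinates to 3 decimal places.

v 1.115 0.537 2.433
v 1.544 0.665 3.022
v 0.125 -0.817 3.447
v 1.25 0.907 3.059
v 0.92 1.051 2.929
v 0.642 1.057 2.665
v 0.49 0.923 2.339
v 0.507 0.686 2.039
v 0.686 0.41 1.844
v 0.98 0.167 1.807
v 1.31 0.023 1.937
v 1.588 0.018 2.201
v 1.739 0.151 2.527
v 1.723 0.388 2.827
v 0.651 -3.04 2.787
v 1.146 -2.687 2.02
v 1.994 -3.113 3.62
v 2.489 -2.76 2.853
v 1.864 -2.185 3.338
v 1.034 -2.14 2.823
v 2.106 -3.66 2.817
v 1.276 -3.615 2.302
v 2.045 -3.071 2.039
v 1.895 -2.159 2.361
v 1.245 -3.641 3.279
v 1.095 -2.729 3.601
v -2.86 2.465 -3.43
v -3.999 2.266 -2.623
v -3.055 3.86 -3.362
v -4.194 3.661 -2.555
v -2.086 2.519 -2.325
v -3.225 2.32 -1.518
v -2.281 3.914 -2.257
v -3.42 3.715 -1.45
v -1.789 1.419 -4.211
v -1.199 1.399 -4.993
v -0.041 1.842 -4.131
v -0.631 1.861 -3.349
v -1.439 1.953 -4.955
v -0.282 2.396 -4.092
v -1.814 2.303 -4.632
v -0.656 2.746 -3.769
v -2.179 2.316 -4.148
v -1.021 2.758 -3.286
v -2.395 1.985 -3.689
v -1.237 2.428 -2.827
v -2.379 1.438 -3.429
v -1.221 1.881 -2.567
v -2.138 0.884 -3.468
v -0.981 1.327 -2.605
v -1.764 0.534 -3.791
v -0.606 0.977 -2.928
v -1.399 0.522 -4.274
v -0.241 0.964 -3.412
v -1.183 0.852 -4.733
v -0.025 1.295 -3.871
v -3.435 -0.043 -0.475
v -2.441 0.301 -0.6
v -2.13 -0.013 1.01
v -3.125 -0.357 1.135
v -2.698 0.718 -0.469
v -2.387 0.404 1.141
v -3.124 0.961 -0.339
v -2.813 0.647 1.271
v -3.622 0.974 -0.241
v -3.311 0.66 1.37
v -4.076 0.754 -0.196
v -3.766 0.44 1.414
v -4.384 0.351 -0.215
v -4.074 0.037 1.395
v -4.475 -0.142 -0.294
v -4.164 -0.456 1.317
v -4.327 -0.612 -0.414
v -4.017 -0.926 1.196
v -3.976 -0.952 -0.548
v -3.665 -1.266 1.062
v -3.5 -1.084 -0.666
v -3.189 -1.398 0.945
v -3.009 -0.977 -0.74
v -2.699 -1.291 0.871
v -2.616 -0.656 -0.753
v -2.306 -0.97 0.858
v -2.411 -0.195 -0.702
v -2.1 -0.509 0.908
f 2 1 4
f 2 4 3
f 4 1 5
f 4 5 3
f 5 1 6
f 5 6 3
f 6 1 7
f 6 7 3
f 7 1 8
f 7 8 3
f 8 1 9
f 8 9 3
f 9 1 10
f 9 10 3
f 10 1 11
f 10 11 3
f 11 1 12
f 11 12 3
f 12 1 13
f 12 13 3
f 13 1 14
f 13 14 3
f 14 1 2
f 14 2 3
f 15 26 20
f 15 20 16
f 15 16 22
f 15 22 25
f 15 25 26
f 16 20 24
f 20 26 19
f 26 25 17
f 25 22 21
f 22 16 23
f 18 24 19
f 18 19 17
f 18 17 21
f 18 21 23
f 18 23 24
f 19 24 20
f 17 19 26
f 21 17 25
f 23 21 22
f 24 23 16
f 28 30 27
f 31 28 27
f 27 30 29
f 29 31 27
f 28 34 30
f 32 28 31
f 32 34 28
f 30 34 29
f 33 31 29
f 29 34 33
f 33 32 31
f 34 32 33
f 36 35 39
f 36 39 37
f 37 39 40
f 37 40 38
f 39 35 41
f 39 41 40
f 40 41 42
f 40 42 38
f 41 35 43
f 41 43 42
f 42 43 44
f 42 44 38
f 43 35 45
f 43 45 44
f 44 45 46
f 44 46 38
f 45 35 47
f 45 47 46
f 46 47 48
f 46 48 38
f 47 35 49
f 47 49 48
f 48 49 50
f 48 50 38
f 49 35 51
f 49 51 50
f 50 51 52
f 50 52 38
f 51 35 53
f 51 53 52
f 52 53 54
f 52 54 38
f 53 35 55
f 53 55 54
f 54 55 56
f 54 56 38
f 55 35 36
f 55 36 56
f 56 36 37
f 56 37 38
f 58 57 61
f 58 61 59
f 59 61 62
f 59 62 60
f 61 57 63
f 61 63 62
f 62 63 64
f 62 64 60
f 63 57 65
f 63 65 64
f 64 65 66
f 64 66 60
f 65 57 67
f 65 67 66
f 66 67 68
f 66 68 60
f 67 57 69
f 67 69 68
f 68 69 70
f 68 70 60
f 69 57 71
f 69 71 70
f 70 71 72
f 70 72 60
f 71 57 73
f 71 73 72
f 72 73 74
f 72 74 60
f 73 57 75
f 73 75 74
f 74 75 76
f 74 76 60
f 75 57 77
f 75 77 76
f 76 77 78
f 76 78 60
f 77 57 79
f 77 79 78
f 78 79 80
f 78 80 60
f 79 57 81
f 79 81 80
f 80 81 82
f 80 82 60
f 81 57 83
f 81 83 82
f 82 83 84
f 82 84 60
f 83 57 58
f 83 58 84
f 84 58 59
f 84 59 60



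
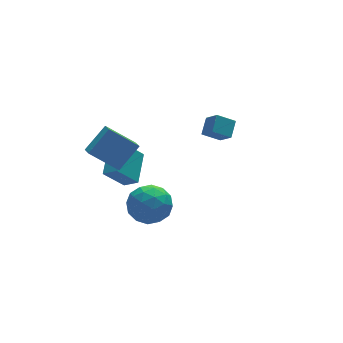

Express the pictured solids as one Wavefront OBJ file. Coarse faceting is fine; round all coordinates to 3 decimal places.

v -3.798 -3.045 1.739
v -3.167 -2.561 0.958
v -2.473 -4.219 2.082
v -1.842 -3.735 1.301
v -2.074 -3.192 2.246
v -2.893 -2.466 2.034
v -2.747 -4.314 1.006
v -3.566 -3.588 0.794
v -2.517 -3.345 0.505
v -2.101 -2.652 1.272
v -3.539 -4.128 1.768
v -3.123 -3.435 2.535
v -3.599 -2.7 1.318
v -2.041 -4.08 1.722
v -2.178 -3.761 2.277
v -1.807 -3.476 1.818
v -3.438 -2.644 1.951
v -3.066 -2.359 1.492
v -2.424 -2.73 2.249
v -2.574 -4.421 1.548
v -2.202 -4.136 1.089
v -3.833 -3.304 1.222
v -3.462 -3.019 0.763
v -3.216 -4.05 0.791
v -2.846 -2.876 0.593
v -2.067 -3.567 0.795
v -2.599 -3.907 0.621
v -3.081 -3.48 0.497
v -2.601 -2.469 1.044
v -1.823 -3.159 1.246
v -1.959 -2.839 1.801
v -2.44 -2.413 1.676
v -2.22 -2.93 0.778
v -3.817 -3.621 1.794
v -3.039 -4.311 1.996
v -3.2 -4.367 1.364
v -3.681 -3.941 1.239
v -3.573 -3.213 2.245
v -2.794 -3.904 2.447
v -2.559 -3.3 2.543
v -3.041 -2.873 2.419
v -3.42 -3.85 2.262
v 3.139 0.361 1.288
v 2.272 0.65 1.825
v 2.949 1.139 0.563
v 2.082 1.428 1.1
v 3.698 1.012 1.84
v 2.831 1.301 2.377
v 3.508 1.79 1.115
v 2.641 2.079 1.652
v -4.123 0.527 2.575
v -2.945 0.838 3.658
v -4.006 1.265 2.236
v -2.829 1.576 3.32
v -2.911 -0.176 1.46
v -1.734 0.135 2.544
v -2.795 0.562 1.122
v -1.617 0.873 2.205
v -1.383 1.152 -1.086
v -2.429 1.243 0.094
v -1.874 1.719 -1.565
v -2.92 1.81 -0.384
v -0.46 2.55 -0.376
v -1.506 2.641 0.805
v -0.951 3.117 -0.854
v -1.997 3.208 0.326
f 1 38 17
f 38 12 41
f 17 41 6
f 38 41 17
f 1 17 13
f 17 6 18
f 13 18 2
f 17 18 13
f 1 13 22
f 13 2 23
f 22 23 8
f 13 23 22
f 1 22 34
f 22 8 37
f 34 37 11
f 22 37 34
f 1 34 38
f 34 11 42
f 38 42 12
f 34 42 38
f 2 18 29
f 18 6 32
f 29 32 10
f 18 32 29
f 6 41 19
f 41 12 40
f 19 40 5
f 41 40 19
f 12 42 39
f 42 11 35
f 39 35 3
f 42 35 39
f 11 37 36
f 37 8 24
f 36 24 7
f 37 24 36
f 8 23 28
f 23 2 25
f 28 25 9
f 23 25 28
f 4 30 16
f 30 10 31
f 16 31 5
f 30 31 16
f 4 16 14
f 16 5 15
f 14 15 3
f 16 15 14
f 4 14 21
f 14 3 20
f 21 20 7
f 14 20 21
f 4 21 26
f 21 7 27
f 26 27 9
f 21 27 26
f 4 26 30
f 26 9 33
f 30 33 10
f 26 33 30
f 5 31 19
f 31 10 32
f 19 32 6
f 31 32 19
f 3 15 39
f 15 5 40
f 39 40 12
f 15 40 39
f 7 20 36
f 20 3 35
f 36 35 11
f 20 35 36
f 9 27 28
f 27 7 24
f 28 24 8
f 27 24 28
f 10 33 29
f 33 9 25
f 29 25 2
f 33 25 29
f 44 46 43
f 47 44 43
f 43 46 45
f 45 47 43
f 44 50 46
f 48 44 47
f 48 50 44
f 46 50 45
f 49 47 45
f 45 50 49
f 49 48 47
f 50 48 49
f 52 54 51
f 55 52 51
f 51 54 53
f 53 55 51
f 52 58 54
f 56 52 55
f 56 58 52
f 54 58 53
f 57 55 53
f 53 58 57
f 57 56 55
f 58 56 57
f 60 62 59
f 63 60 59
f 59 62 61
f 61 63 59
f 60 66 62
f 64 60 63
f 64 66 60
f 62 66 61
f 65 63 61
f 61 66 65
f 65 64 63
f 66 64 65



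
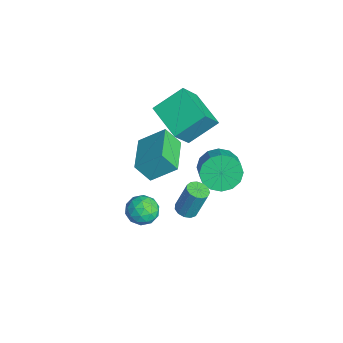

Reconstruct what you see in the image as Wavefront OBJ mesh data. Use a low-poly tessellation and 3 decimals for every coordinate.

v -0.493 -1.29 -0.123
v 0.206 -1.543 -0.62
v -1.226 -2.457 -0.56
v -0.527 -2.71 -1.057
v -0.474 -2.735 -0.165
v -0.021 -2.014 0.105
v -0.999 -1.986 -1.285
v -0.546 -1.265 -1.015
v -0.107 -1.973 -1.338
v 0.218 -2.436 -0.646
v -1.238 -1.564 -0.534
v -0.913 -2.027 0.158
v -0.079 -1.314 -0.333
v -0.941 -2.686 -0.847
v -0.91 -2.701 -0.323
v -0.499 -2.85 -0.615
v -0.213 -1.591 0.093
v 0.198 -1.739 -0.199
v -0.201 -2.44 0.068
v -1.218 -2.261 -0.981
v -0.807 -2.409 -1.273
v -0.521 -1.15 -0.565
v -0.11 -1.299 -0.857
v -0.819 -1.56 -1.248
v 0.148 -1.715 -1.047
v -0.283 -2.402 -1.304
v -0.56 -1.976 -1.438
v -0.294 -1.552 -1.279
v 0.338 -1.987 -0.64
v -0.092 -2.674 -0.897
v -0.061 -2.688 -0.373
v 0.205 -2.264 -0.214
v 0.155 -2.24 -1.062
v -0.928 -1.326 -0.283
v -1.358 -2.013 -0.54
v -1.225 -1.736 -0.966
v -0.959 -1.312 -0.807
v -0.737 -1.598 0.124
v -1.168 -2.285 -0.133
v -0.726 -2.448 0.099
v -0.46 -2.024 0.258
v -1.175 -1.76 -0.118
v 0.565 1.485 3.218
v 1.074 1.351 2.321
v 2.064 1.201 2.905
v 1.555 1.335 3.802
v 1.097 1.88 2.416
v 2.088 1.73 3.001
v 0.978 2.303 2.727
v 1.969 2.153 3.312
v 0.748 2.507 3.169
v 1.739 2.357 3.753
v 0.469 2.438 3.624
v 1.46 2.288 4.208
v 0.216 2.113 3.97
v 1.206 1.963 4.555
v 0.056 1.619 4.115
v 1.046 1.469 4.699
v 0.032 1.09 4.019
v 1.023 0.94 4.604
v 0.151 0.667 3.708
v 1.142 0.517 4.293
v 0.381 0.463 3.267
v 1.372 0.313 3.851
v 0.66 0.532 2.812
v 1.651 0.382 3.396
v 0.914 0.857 2.465
v 1.904 0.707 3.05
v -5.256 -0.995 -0.067
v -4.858 0.307 0.968
v -4.947 -0.268 -1.1
v -4.55 1.034 -0.065
v -3.19 -1.714 0.045
v -2.793 -0.412 1.08
v -2.882 -0.987 -0.988
v -2.484 0.315 0.047
v -5.159 0.466 1.836
v -5.36 2.064 2.88
v -3.225 1.069 1.282
v -3.426 2.668 2.327
v -4.434 -0.448 3.373
v -4.635 1.151 4.418
v -2.5 0.156 2.82
v -2.701 1.754 3.864
v 2.046 -0.498 1.916
v 2.619 -0.442 1.851
v 2.748 0.094 3.438
v 2.174 0.038 3.504
v 2.488 -0.155 1.765
v 2.617 0.38 3.352
v 2.217 0.023 1.727
v 2.346 0.558 3.314
v 1.891 0.036 1.749
v 2.02 0.571 3.336
v 1.614 -0.121 1.824
v 1.743 0.415 3.411
v 1.474 -0.397 1.929
v 1.603 0.138 3.516
v 1.516 -0.705 2.029
v 1.645 -0.17 3.617
v 1.726 -0.948 2.094
v 1.854 -0.412 3.681
v 2.037 -1.047 2.102
v 2.166 -0.512 3.69
v 2.351 -0.972 2.052
v 2.48 -0.437 3.639
v 2.568 -0.746 1.958
v 2.697 -0.211 3.545
f 1 38 17
f 38 12 41
f 17 41 6
f 38 41 17
f 1 17 13
f 17 6 18
f 13 18 2
f 17 18 13
f 1 13 22
f 13 2 23
f 22 23 8
f 13 23 22
f 1 22 34
f 22 8 37
f 34 37 11
f 22 37 34
f 1 34 38
f 34 11 42
f 38 42 12
f 34 42 38
f 2 18 29
f 18 6 32
f 29 32 10
f 18 32 29
f 6 41 19
f 41 12 40
f 19 40 5
f 41 40 19
f 12 42 39
f 42 11 35
f 39 35 3
f 42 35 39
f 11 37 36
f 37 8 24
f 36 24 7
f 37 24 36
f 8 23 28
f 23 2 25
f 28 25 9
f 23 25 28
f 4 30 16
f 30 10 31
f 16 31 5
f 30 31 16
f 4 16 14
f 16 5 15
f 14 15 3
f 16 15 14
f 4 14 21
f 14 3 20
f 21 20 7
f 14 20 21
f 4 21 26
f 21 7 27
f 26 27 9
f 21 27 26
f 4 26 30
f 26 9 33
f 30 33 10
f 26 33 30
f 5 31 19
f 31 10 32
f 19 32 6
f 31 32 19
f 3 15 39
f 15 5 40
f 39 40 12
f 15 40 39
f 7 20 36
f 20 3 35
f 36 35 11
f 20 35 36
f 9 27 28
f 27 7 24
f 28 24 8
f 27 24 28
f 10 33 29
f 33 9 25
f 29 25 2
f 33 25 29
f 44 43 47
f 44 47 45
f 45 47 48
f 45 48 46
f 47 43 49
f 47 49 48
f 48 49 50
f 48 50 46
f 49 43 51
f 49 51 50
f 50 51 52
f 50 52 46
f 51 43 53
f 51 53 52
f 52 53 54
f 52 54 46
f 53 43 55
f 53 55 54
f 54 55 56
f 54 56 46
f 55 43 57
f 55 57 56
f 56 57 58
f 56 58 46
f 57 43 59
f 57 59 58
f 58 59 60
f 58 60 46
f 59 43 61
f 59 61 60
f 60 61 62
f 60 62 46
f 61 43 63
f 61 63 62
f 62 63 64
f 62 64 46
f 63 43 65
f 63 65 64
f 64 65 66
f 64 66 46
f 65 43 67
f 65 67 66
f 66 67 68
f 66 68 46
f 67 43 44
f 67 44 68
f 68 44 45
f 68 45 46
f 70 72 69
f 73 70 69
f 69 72 71
f 71 73 69
f 70 76 72
f 74 70 73
f 74 76 70
f 72 76 71
f 75 73 71
f 71 76 75
f 75 74 73
f 76 74 75
f 78 80 77
f 81 78 77
f 77 80 79
f 79 81 77
f 78 84 80
f 82 78 81
f 82 84 78
f 80 84 79
f 83 81 79
f 79 84 83
f 83 82 81
f 84 82 83
f 86 85 89
f 86 89 87
f 87 89 90
f 87 90 88
f 89 85 91
f 89 91 90
f 90 91 92
f 90 92 88
f 91 85 93
f 91 93 92
f 92 93 94
f 92 94 88
f 93 85 95
f 93 95 94
f 94 95 96
f 94 96 88
f 95 85 97
f 95 97 96
f 96 97 98
f 96 98 88
f 97 85 99
f 97 99 98
f 98 99 100
f 98 100 88
f 99 85 101
f 99 101 100
f 100 101 102
f 100 102 88
f 101 85 103
f 101 103 102
f 102 103 104
f 102 104 88
f 103 85 105
f 103 105 104
f 104 105 106
f 104 106 88
f 105 85 107
f 105 107 106
f 106 107 108
f 106 108 88
f 107 85 86
f 107 86 108
f 108 86 87
f 108 87 88



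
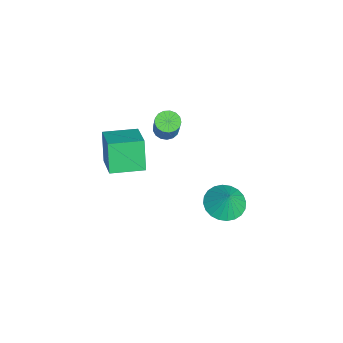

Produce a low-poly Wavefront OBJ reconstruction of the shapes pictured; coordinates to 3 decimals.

v 0.145 -2.56 2.755
v -0.512 -2.565 4.081
v 0.01 -1.078 2.694
v -0.647 -1.083 4.02
v 1.607 -2.397 3.48
v 0.95 -2.402 4.806
v 1.472 -0.915 3.419
v 0.815 -0.92 4.745
v -2.134 0.192 2.32
v -1.842 -0.268 2.189
v -1.293 -0.231 3.29
v -1.586 0.228 3.42
v -1.686 -0.067 2.105
v -1.138 -0.03 3.205
v -1.633 0.194 2.07
v -1.085 0.231 3.17
v -1.695 0.454 2.092
v -1.146 0.49 3.192
v -1.857 0.654 2.166
v -1.309 0.69 3.267
v -2.083 0.748 2.276
v -1.535 0.784 3.376
v -2.321 0.714 2.395
v -1.772 0.751 3.496
v -2.516 0.561 2.498
v -1.967 0.598 3.598
v -2.623 0.324 2.559
v -2.075 0.36 3.659
v -2.619 0.056 2.566
v -2.07 0.092 3.666
v -2.503 -0.181 2.516
v -1.955 -0.144 3.616
v -2.303 -0.333 2.422
v -1.755 -0.296 3.522
v -2.064 -0.364 2.304
v -1.516 -0.327 3.404
v -0.736 2.584 -1.829
v 0.044 2.948 -2.206
v -0.324 2.736 -0.831
v -0.163 3.248 -2.167
v -0.457 3.447 -2.076
v -0.794 3.514 -1.947
v -1.122 3.44 -1.8
v -1.391 3.236 -1.658
v -1.56 2.932 -1.542
v -1.604 2.575 -1.469
v -1.516 2.219 -1.452
v -1.309 1.919 -1.491
v -1.014 1.72 -1.582
v -0.677 1.653 -1.711
v -0.349 1.727 -1.857
v -0.08 1.932 -2
v 0.089 2.236 -2.116
v 0.133 2.593 -2.188
f 2 4 1
f 5 2 1
f 1 4 3
f 3 5 1
f 2 8 4
f 6 2 5
f 6 8 2
f 4 8 3
f 7 5 3
f 3 8 7
f 7 6 5
f 8 6 7
f 10 9 13
f 10 13 11
f 11 13 14
f 11 14 12
f 13 9 15
f 13 15 14
f 14 15 16
f 14 16 12
f 15 9 17
f 15 17 16
f 16 17 18
f 16 18 12
f 17 9 19
f 17 19 18
f 18 19 20
f 18 20 12
f 19 9 21
f 19 21 20
f 20 21 22
f 20 22 12
f 21 9 23
f 21 23 22
f 22 23 24
f 22 24 12
f 23 9 25
f 23 25 24
f 24 25 26
f 24 26 12
f 25 9 27
f 25 27 26
f 26 27 28
f 26 28 12
f 27 9 29
f 27 29 28
f 28 29 30
f 28 30 12
f 29 9 31
f 29 31 30
f 30 31 32
f 30 32 12
f 31 9 33
f 31 33 32
f 32 33 34
f 32 34 12
f 33 9 35
f 33 35 34
f 34 35 36
f 34 36 12
f 35 9 10
f 35 10 36
f 36 10 11
f 36 11 12
f 38 37 40
f 38 40 39
f 40 37 41
f 40 41 39
f 41 37 42
f 41 42 39
f 42 37 43
f 42 43 39
f 43 37 44
f 43 44 39
f 44 37 45
f 44 45 39
f 45 37 46
f 45 46 39
f 46 37 47
f 46 47 39
f 47 37 48
f 47 48 39
f 48 37 49
f 48 49 39
f 49 37 50
f 49 50 39
f 50 37 51
f 50 51 39
f 51 37 52
f 51 52 39
f 52 37 53
f 52 53 39
f 53 37 54
f 53 54 39
f 54 37 38
f 54 38 39



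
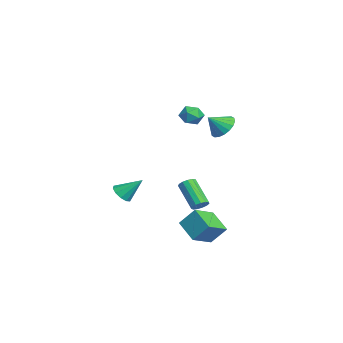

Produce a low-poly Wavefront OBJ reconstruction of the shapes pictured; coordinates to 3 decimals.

v 0.535 0.56 3.789
v 1.187 0.175 3.787
v -0.087 -0.495 3.833
v 0.565 -0.88 3.831
v 0.37 -0.467 4.436
v 0.754 0.184 4.408
v 0.346 -0.504 3.212
v 0.73 0.147 3.184
v 1.07 -0.483 3.43
v 1.085 -0.46 4.187
v 0.015 0.14 3.433
v 0.03 0.163 4.19
v -3.314 -3.712 -3.409
v -2.587 -3.84 -3.463
v -3.026 -2.548 -2.291
v -2.697 -3.519 -3.769
v -3.043 -3.271 -3.938
v -3.492 -3.192 -3.905
v -3.873 -3.312 -3.682
v -4.041 -3.585 -3.355
v -3.931 -3.906 -3.049
v -3.585 -4.153 -2.88
v -3.136 -4.232 -2.914
v -2.754 -4.113 -3.136
v 2.961 0.056 -2.097
v 3.348 -0.229 -1.874
v 2.166 -0.821 -0.58
v 1.779 -0.536 -0.803
v 3.356 0.039 -1.744
v 2.173 -0.552 -0.45
v 3.238 0.313 -1.726
v 2.056 -0.278 -0.432
v 3.033 0.505 -1.826
v 1.85 -0.086 -0.532
v 2.805 0.555 -2.012
v 1.622 -0.037 -0.718
v 2.626 0.446 -2.225
v 1.443 -0.146 -0.931
v 2.554 0.213 -2.397
v 1.371 -0.379 -1.104
v 2.611 -0.07 -2.474
v 1.429 -0.661 -1.181
v 2.78 -0.313 -2.432
v 1.597 -0.904 -1.138
v 3.006 -0.439 -2.282
v 1.823 -1.03 -0.989
v 3.218 -0.408 -2.074
v 2.035 -0.999 -0.781
v 1.909 0.016 -3.999
v 2.18 0.844 -2.955
v 3.122 0.619 -4.792
v 3.393 1.447 -3.748
v 2.867 -1.087 -3.372
v 3.138 -0.259 -2.328
v 4.08 -0.484 -4.165
v 4.351 0.344 -3.121
v -0.346 1.688 2.595
v 0.36 2.163 2.889
v -0.094 0.812 3.405
v 0.061 2.293 3.123
v -0.318 2.303 3.252
v -0.702 2.192 3.251
v -1.016 1.98 3.12
v -1.198 1.711 2.885
v -1.21 1.438 2.593
v -1.052 1.214 2.301
v -0.754 1.084 2.067
v -0.374 1.074 1.938
v 0.01 1.185 1.939
v 0.324 1.397 2.07
v 0.506 1.666 2.305
v 0.518 1.939 2.597
f 1 12 6
f 1 6 2
f 1 2 8
f 1 8 11
f 1 11 12
f 2 6 10
f 6 12 5
f 12 11 3
f 11 8 7
f 8 2 9
f 4 10 5
f 4 5 3
f 4 3 7
f 4 7 9
f 4 9 10
f 5 10 6
f 3 5 12
f 7 3 11
f 9 7 8
f 10 9 2
f 14 13 16
f 14 16 15
f 16 13 17
f 16 17 15
f 17 13 18
f 17 18 15
f 18 13 19
f 18 19 15
f 19 13 20
f 19 20 15
f 20 13 21
f 20 21 15
f 21 13 22
f 21 22 15
f 22 13 23
f 22 23 15
f 23 13 24
f 23 24 15
f 24 13 14
f 24 14 15
f 26 25 29
f 26 29 27
f 27 29 30
f 27 30 28
f 29 25 31
f 29 31 30
f 30 31 32
f 30 32 28
f 31 25 33
f 31 33 32
f 32 33 34
f 32 34 28
f 33 25 35
f 33 35 34
f 34 35 36
f 34 36 28
f 35 25 37
f 35 37 36
f 36 37 38
f 36 38 28
f 37 25 39
f 37 39 38
f 38 39 40
f 38 40 28
f 39 25 41
f 39 41 40
f 40 41 42
f 40 42 28
f 41 25 43
f 41 43 42
f 42 43 44
f 42 44 28
f 43 25 45
f 43 45 44
f 44 45 46
f 44 46 28
f 45 25 47
f 45 47 46
f 46 47 48
f 46 48 28
f 47 25 26
f 47 26 48
f 48 26 27
f 48 27 28
f 50 52 49
f 53 50 49
f 49 52 51
f 51 53 49
f 50 56 52
f 54 50 53
f 54 56 50
f 52 56 51
f 55 53 51
f 51 56 55
f 55 54 53
f 56 54 55
f 58 57 60
f 58 60 59
f 60 57 61
f 60 61 59
f 61 57 62
f 61 62 59
f 62 57 63
f 62 63 59
f 63 57 64
f 63 64 59
f 64 57 65
f 64 65 59
f 65 57 66
f 65 66 59
f 66 57 67
f 66 67 59
f 67 57 68
f 67 68 59
f 68 57 69
f 68 69 59
f 69 57 70
f 69 70 59
f 70 57 71
f 70 71 59
f 71 57 72
f 71 72 59
f 72 57 58
f 72 58 59



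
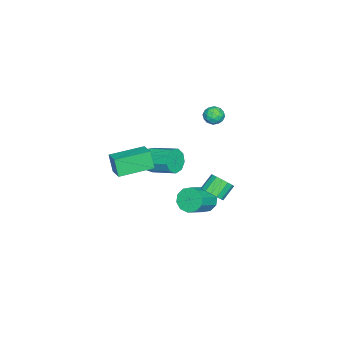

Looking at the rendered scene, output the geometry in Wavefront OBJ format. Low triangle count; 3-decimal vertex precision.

v -1.913 0.497 -4.287
v -1.582 0.05 -4.982
v -0.155 -0.344 -4.048
v -0.487 0.103 -3.353
v -1.414 0.573 -5.019
v 0.013 0.178 -4.086
v -1.436 1.066 -4.777
v -0.009 0.672 -3.844
v -1.64 1.342 -4.347
v -0.213 0.948 -3.414
v -1.949 1.295 -3.895
v -0.522 0.901 -2.961
v -2.245 0.944 -3.592
v -0.818 0.55 -2.658
v -2.413 0.422 -3.554
v -0.986 0.027 -2.621
v -2.391 -0.072 -3.796
v -0.964 -0.466 -2.863
v -2.187 -0.348 -4.226
v -0.76 -0.742 -3.293
v -1.878 -0.301 -4.679
v -0.451 -0.695 -3.745
v -1.276 1.933 3.943
v -0.759 1.687 3.59
v -1.501 0.933 4.31
v -0.984 0.687 3.957
v -0.87 1.083 4.489
v -0.731 1.701 4.262
v -1.529 0.919 3.638
v -1.39 1.537 3.411
v -0.915 1.06 3.401
v -0.508 1.162 3.927
v -1.752 1.458 3.973
v -1.345 1.56 4.499
v -0.998 1.898 3.734
v -1.262 0.722 4.166
v -1.195 0.955 4.478
v -0.891 0.81 4.271
v -0.981 1.906 4.13
v -0.677 1.761 3.922
v -0.742 1.406 4.45
v -1.583 0.859 3.978
v -1.279 0.714 3.77
v -1.369 1.81 3.629
v -1.065 1.665 3.422
v -1.518 1.214 3.45
v -0.786 1.385 3.416
v -0.918 0.797 3.631
v -1.239 0.934 3.444
v -1.157 1.297 3.311
v -0.546 1.444 3.725
v -0.678 0.857 3.94
v -0.611 1.089 4.253
v -0.53 1.453 4.12
v -0.638 1.076 3.614
v -1.582 1.763 3.96
v -1.714 1.176 4.175
v -1.73 1.167 3.78
v -1.649 1.531 3.647
v -1.342 1.823 4.269
v -1.474 1.235 4.484
v -1.103 1.323 4.589
v -1.021 1.686 4.456
v -1.622 1.544 4.286
v 0.397 1.797 -1.701
v 0.848 1.582 -1.128
v 0.053 1.947 -0.366
v -0.397 2.163 -0.939
v 0.948 1.955 -1.202
v 0.154 2.32 -0.44
v 0.901 2.286 -1.41
v 0.107 2.651 -0.648
v 0.719 2.485 -1.696
v -0.075 2.851 -0.933
v 0.451 2.501 -1.983
v -0.343 2.867 -1.221
v 0.168 2.328 -2.194
v -0.626 2.694 -1.432
v -0.053 2.013 -2.274
v -0.848 2.378 -1.512
v -0.154 1.64 -2.2
v -0.948 2.005 -1.438
v -0.107 1.309 -1.992
v -0.901 1.674 -1.23
v 0.075 1.109 -1.707
v -0.719 1.475 -0.944
v 0.343 1.093 -1.419
v -0.451 1.459 -0.657
v 0.626 1.266 -1.208
v -0.168 1.632 -0.446
v 0.659 -1.977 0.203
v 0.422 -2.319 1.392
v 1.553 -1.244 0.592
v 1.316 -1.586 1.782
v 2.064 -3.594 0.018
v 1.827 -3.936 1.208
v 2.958 -2.861 0.408
v 2.721 -3.203 1.597
v -2.046 -2.842 -1.695
v -1.625 -2.653 -2.456
v -1.313 -1.05 -1.886
v -1.734 -1.238 -1.125
v -2.217 -2.519 -2.507
v -1.905 -0.916 -1.936
v -2.729 -2.537 -2.178
v -2.417 -0.934 -1.607
v -2.921 -2.697 -1.623
v -2.609 -1.094 -1.052
v -2.704 -2.925 -1.102
v -2.392 -1.322 -0.531
v -2.179 -3.114 -0.858
v -1.867 -1.51 -0.288
v -1.592 -3.175 -1.007
v -1.279 -1.572 -0.436
v -1.217 -3.081 -1.477
v -0.905 -1.478 -0.907
v -1.23 -2.874 -2.05
v -0.918 -1.271 -1.479
f 2 1 5
f 2 5 3
f 3 5 6
f 3 6 4
f 5 1 7
f 5 7 6
f 6 7 8
f 6 8 4
f 7 1 9
f 7 9 8
f 8 9 10
f 8 10 4
f 9 1 11
f 9 11 10
f 10 11 12
f 10 12 4
f 11 1 13
f 11 13 12
f 12 13 14
f 12 14 4
f 13 1 15
f 13 15 14
f 14 15 16
f 14 16 4
f 15 1 17
f 15 17 16
f 16 17 18
f 16 18 4
f 17 1 19
f 17 19 18
f 18 19 20
f 18 20 4
f 19 1 21
f 19 21 20
f 20 21 22
f 20 22 4
f 21 1 2
f 21 2 22
f 22 2 3
f 22 3 4
f 23 60 39
f 60 34 63
f 39 63 28
f 60 63 39
f 23 39 35
f 39 28 40
f 35 40 24
f 39 40 35
f 23 35 44
f 35 24 45
f 44 45 30
f 35 45 44
f 23 44 56
f 44 30 59
f 56 59 33
f 44 59 56
f 23 56 60
f 56 33 64
f 60 64 34
f 56 64 60
f 24 40 51
f 40 28 54
f 51 54 32
f 40 54 51
f 28 63 41
f 63 34 62
f 41 62 27
f 63 62 41
f 34 64 61
f 64 33 57
f 61 57 25
f 64 57 61
f 33 59 58
f 59 30 46
f 58 46 29
f 59 46 58
f 30 45 50
f 45 24 47
f 50 47 31
f 45 47 50
f 26 52 38
f 52 32 53
f 38 53 27
f 52 53 38
f 26 38 36
f 38 27 37
f 36 37 25
f 38 37 36
f 26 36 43
f 36 25 42
f 43 42 29
f 36 42 43
f 26 43 48
f 43 29 49
f 48 49 31
f 43 49 48
f 26 48 52
f 48 31 55
f 52 55 32
f 48 55 52
f 27 53 41
f 53 32 54
f 41 54 28
f 53 54 41
f 25 37 61
f 37 27 62
f 61 62 34
f 37 62 61
f 29 42 58
f 42 25 57
f 58 57 33
f 42 57 58
f 31 49 50
f 49 29 46
f 50 46 30
f 49 46 50
f 32 55 51
f 55 31 47
f 51 47 24
f 55 47 51
f 66 65 69
f 66 69 67
f 67 69 70
f 67 70 68
f 69 65 71
f 69 71 70
f 70 71 72
f 70 72 68
f 71 65 73
f 71 73 72
f 72 73 74
f 72 74 68
f 73 65 75
f 73 75 74
f 74 75 76
f 74 76 68
f 75 65 77
f 75 77 76
f 76 77 78
f 76 78 68
f 77 65 79
f 77 79 78
f 78 79 80
f 78 80 68
f 79 65 81
f 79 81 80
f 80 81 82
f 80 82 68
f 81 65 83
f 81 83 82
f 82 83 84
f 82 84 68
f 83 65 85
f 83 85 84
f 84 85 86
f 84 86 68
f 85 65 87
f 85 87 86
f 86 87 88
f 86 88 68
f 87 65 89
f 87 89 88
f 88 89 90
f 88 90 68
f 89 65 66
f 89 66 90
f 90 66 67
f 90 67 68
f 92 94 91
f 95 92 91
f 91 94 93
f 93 95 91
f 92 98 94
f 96 92 95
f 96 98 92
f 94 98 93
f 97 95 93
f 93 98 97
f 97 96 95
f 98 96 97
f 100 99 103
f 100 103 101
f 101 103 104
f 101 104 102
f 103 99 105
f 103 105 104
f 104 105 106
f 104 106 102
f 105 99 107
f 105 107 106
f 106 107 108
f 106 108 102
f 107 99 109
f 107 109 108
f 108 109 110
f 108 110 102
f 109 99 111
f 109 111 110
f 110 111 112
f 110 112 102
f 111 99 113
f 111 113 112
f 112 113 114
f 112 114 102
f 113 99 115
f 113 115 114
f 114 115 116
f 114 116 102
f 115 99 117
f 115 117 116
f 116 117 118
f 116 118 102
f 117 99 100
f 117 100 118
f 118 100 101
f 118 101 102



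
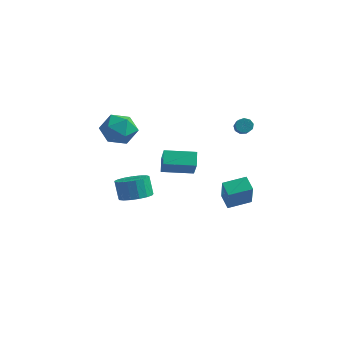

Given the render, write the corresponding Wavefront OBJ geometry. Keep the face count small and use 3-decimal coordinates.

v -3.191 1.502 -4.569
v -2.202 1.727 -4.261
v -2.659 2.022 -3.004
v -3.649 1.798 -3.311
v -2.38 2.171 -4.431
v -2.837 2.466 -3.173
v -2.744 2.461 -4.631
v -3.202 2.757 -3.374
v -3.211 2.532 -4.818
v -3.668 2.828 -3.56
v -3.673 2.368 -4.947
v -4.13 2.663 -3.69
v -4.025 2.004 -4.99
v -4.482 2.3 -3.732
v -4.185 1.526 -4.936
v -4.643 1.822 -3.679
v -4.119 1.043 -4.798
v -4.576 1.338 -3.541
v -3.839 0.664 -4.607
v -4.297 0.96 -3.35
v -3.412 0.478 -4.408
v -3.869 0.773 -3.151
v -2.933 0.526 -4.246
v -3.391 0.822 -2.988
v -2.514 0.798 -4.157
v -2.972 1.094 -2.9
v -2.25 1.231 -4.163
v -2.708 1.527 -2.905
v -0.075 -0.861 -0.254
v 0.528 -1.606 0.952
v -0.46 -0.137 0.386
v 0.143 -0.882 1.591
v 1.517 0.142 -0.431
v 2.12 -0.603 0.774
v 1.132 0.866 0.208
v 1.735 0.121 1.414
v 3.448 0.656 -3.003
v 3.99 -0.271 -1.257
v 2.742 1.193 -2.499
v 3.284 0.265 -0.753
v 4.436 1.715 -2.747
v 4.978 0.787 -1.001
v 3.73 2.251 -2.243
v 4.272 1.324 -0.497
v 3.313 2.58 2.717
v 3.772 2.713 2.512
v 4.546 1.473 3.438
v 4.087 1.34 3.643
v 3.714 2.899 2.809
v 4.487 1.659 3.735
v 3.468 2.935 3.064
v 4.241 1.695 3.99
v 3.15 2.806 3.156
v 3.923 1.566 4.082
v 2.908 2.57 3.043
v 3.682 1.331 3.969
v 2.856 2.34 2.777
v 3.63 1.1 3.703
v 3.018 2.221 2.483
v 3.792 0.981 3.409
v 3.318 2.271 2.299
v 4.092 1.031 3.225
v 3.616 2.465 2.31
v 4.389 1.225 3.236
v -3.61 -0.315 2.575
v -2.594 -0.061 3.159
v -2.866 -2.019 2.021
v -1.85 -1.765 2.605
v -2.856 -1.982 3.219
v -3.316 -0.93 3.561
v -2.144 -1.15 1.619
v -2.604 -0.098 1.961
v -1.688 -0.578 2.568
v -2.129 -1.092 3.557
v -3.331 -0.988 1.623
v -3.772 -1.502 2.612
f 2 1 5
f 2 5 3
f 3 5 6
f 3 6 4
f 5 1 7
f 5 7 6
f 6 7 8
f 6 8 4
f 7 1 9
f 7 9 8
f 8 9 10
f 8 10 4
f 9 1 11
f 9 11 10
f 10 11 12
f 10 12 4
f 11 1 13
f 11 13 12
f 12 13 14
f 12 14 4
f 13 1 15
f 13 15 14
f 14 15 16
f 14 16 4
f 15 1 17
f 15 17 16
f 16 17 18
f 16 18 4
f 17 1 19
f 17 19 18
f 18 19 20
f 18 20 4
f 19 1 21
f 19 21 20
f 20 21 22
f 20 22 4
f 21 1 23
f 21 23 22
f 22 23 24
f 22 24 4
f 23 1 25
f 23 25 24
f 24 25 26
f 24 26 4
f 25 1 27
f 25 27 26
f 26 27 28
f 26 28 4
f 27 1 2
f 27 2 28
f 28 2 3
f 28 3 4
f 30 32 29
f 33 30 29
f 29 32 31
f 31 33 29
f 30 36 32
f 34 30 33
f 34 36 30
f 32 36 31
f 35 33 31
f 31 36 35
f 35 34 33
f 36 34 35
f 38 40 37
f 41 38 37
f 37 40 39
f 39 41 37
f 38 44 40
f 42 38 41
f 42 44 38
f 40 44 39
f 43 41 39
f 39 44 43
f 43 42 41
f 44 42 43
f 46 45 49
f 46 49 47
f 47 49 50
f 47 50 48
f 49 45 51
f 49 51 50
f 50 51 52
f 50 52 48
f 51 45 53
f 51 53 52
f 52 53 54
f 52 54 48
f 53 45 55
f 53 55 54
f 54 55 56
f 54 56 48
f 55 45 57
f 55 57 56
f 56 57 58
f 56 58 48
f 57 45 59
f 57 59 58
f 58 59 60
f 58 60 48
f 59 45 61
f 59 61 60
f 60 61 62
f 60 62 48
f 61 45 63
f 61 63 62
f 62 63 64
f 62 64 48
f 63 45 46
f 63 46 64
f 64 46 47
f 64 47 48
f 65 76 70
f 65 70 66
f 65 66 72
f 65 72 75
f 65 75 76
f 66 70 74
f 70 76 69
f 76 75 67
f 75 72 71
f 72 66 73
f 68 74 69
f 68 69 67
f 68 67 71
f 68 71 73
f 68 73 74
f 69 74 70
f 67 69 76
f 71 67 75
f 73 71 72
f 74 73 66

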